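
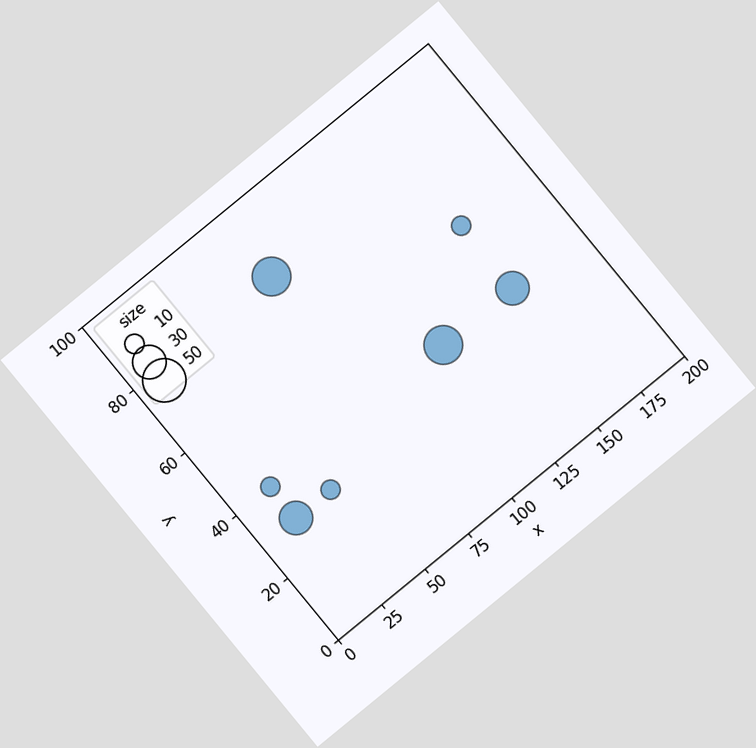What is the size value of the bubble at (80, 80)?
The chart is tilted about 39° counter-clockwise. Matching the bubble at (80, 80) against the size legend gives 40.

40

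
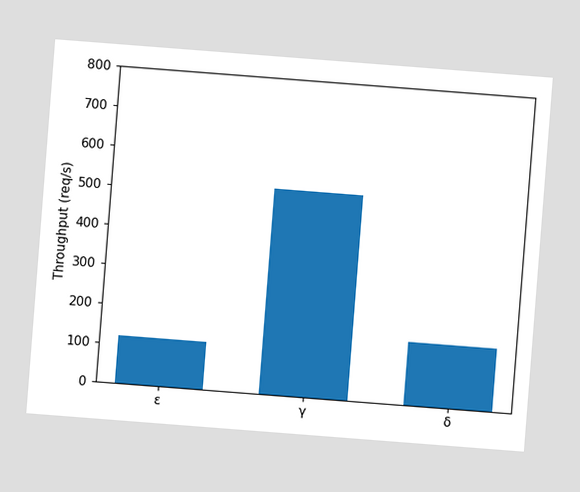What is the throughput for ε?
120req/s

The chart is tilted about 4° clockwise. Reading along the chart's y-axis, the ε bar reaches 120req/s.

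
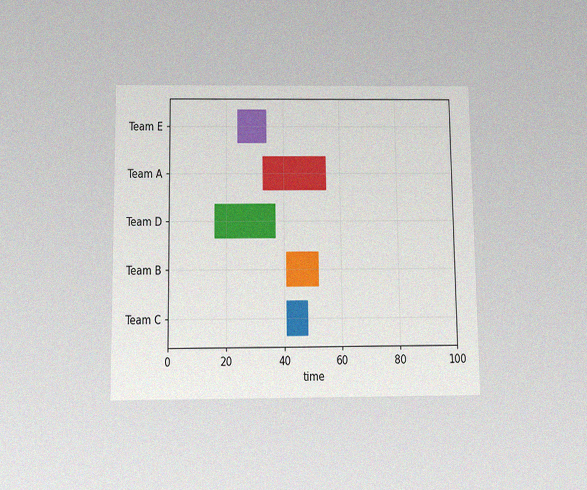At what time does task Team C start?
41

The chart is viewed slightly from below, with some photo noise. The Team C bar begins at t=41.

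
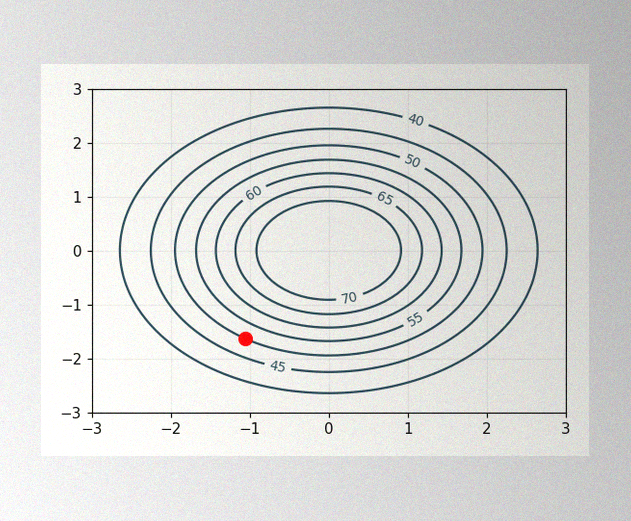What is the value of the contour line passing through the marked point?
50

The image has some photo noise and uneven lighting. The marked point sits on the contour labelled 50.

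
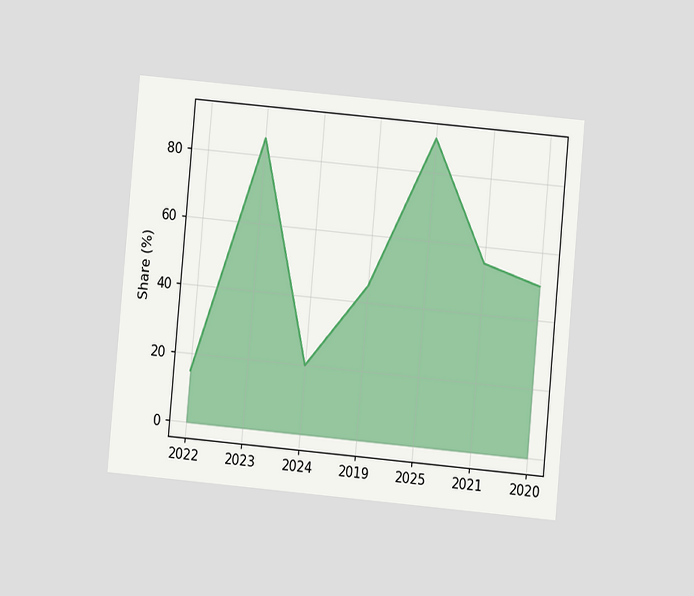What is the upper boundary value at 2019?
45%

The chart is tilted about 5° clockwise and viewed at a slight angle. At 2019 the upper boundary is at 45%.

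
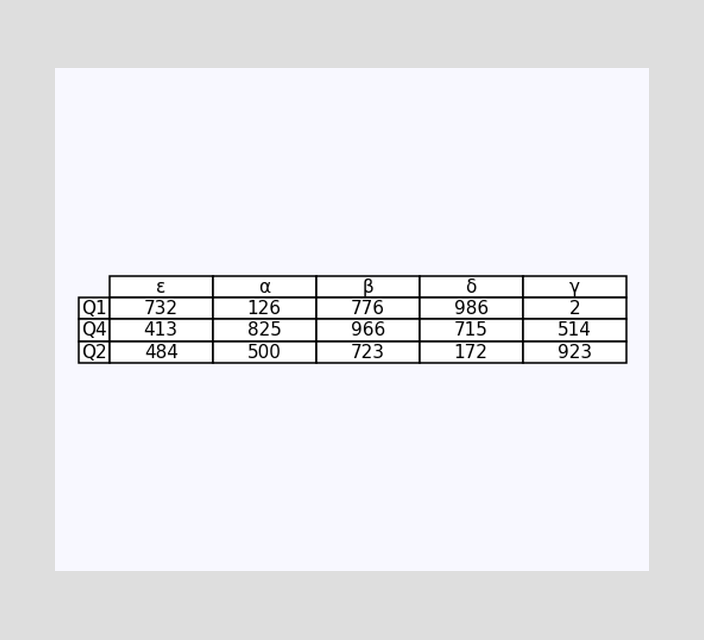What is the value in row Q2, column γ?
923

The (Q2, γ) cell reads 923.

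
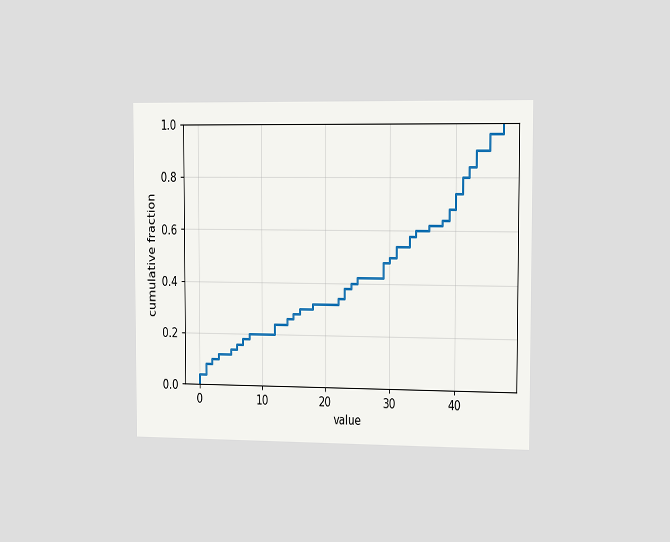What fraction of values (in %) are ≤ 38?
64%

The chart is viewed slightly from the right. At x=38 the ECDF step is at 64%.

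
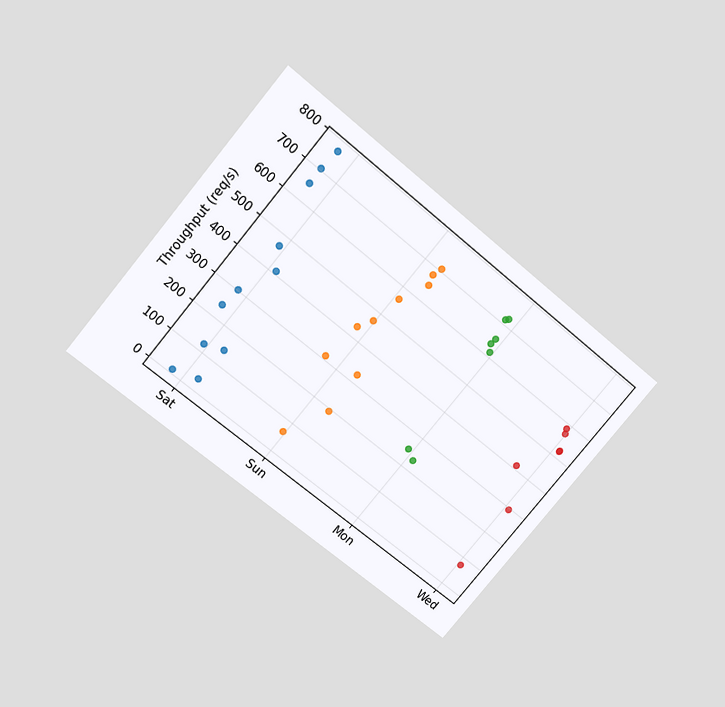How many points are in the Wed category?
The chart is tilted about 40° clockwise and viewed slightly from above. Counting the markers in the Wed column gives 7.

7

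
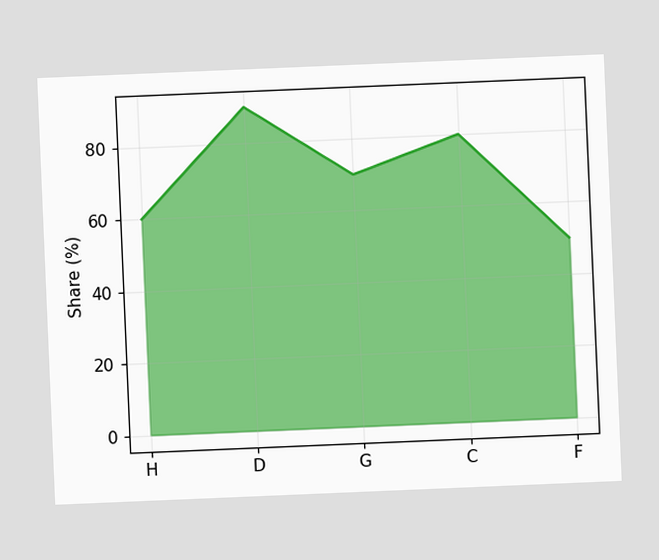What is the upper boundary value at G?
The chart is tilted about 2° counter-clockwise. At G the upper boundary is at 70%.

70%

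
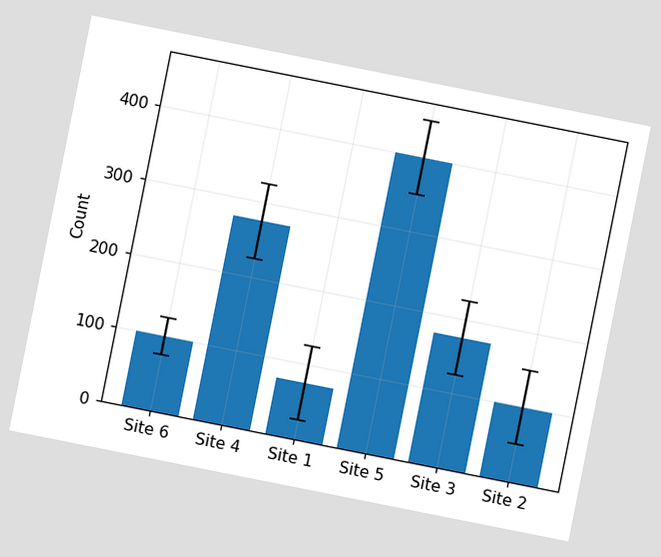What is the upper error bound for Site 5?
450

The chart is tilted about 11° clockwise. The Site 5 bar's upper whisker reaches 450.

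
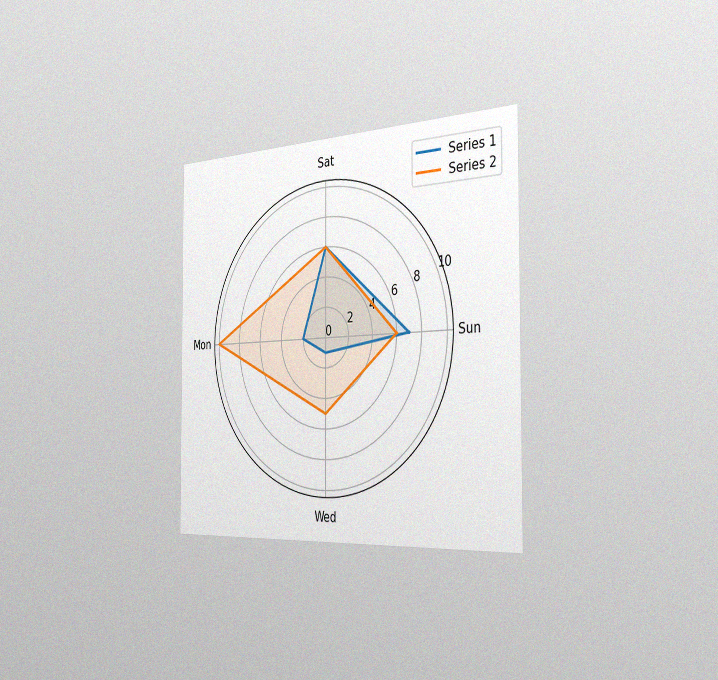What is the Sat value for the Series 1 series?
6

The chart is viewed slightly from the right, with some photo noise. On the Sat axis, Series 1 reaches 6.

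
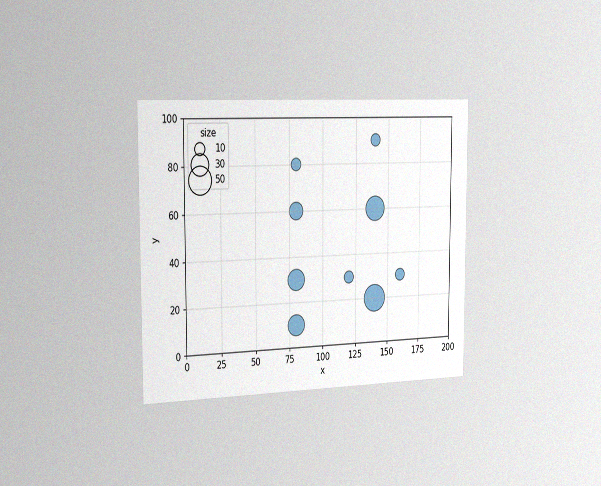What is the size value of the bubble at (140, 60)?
40

The chart is viewed slightly from the left, with some photo noise. Matching the bubble at (140, 60) against the size legend gives 40.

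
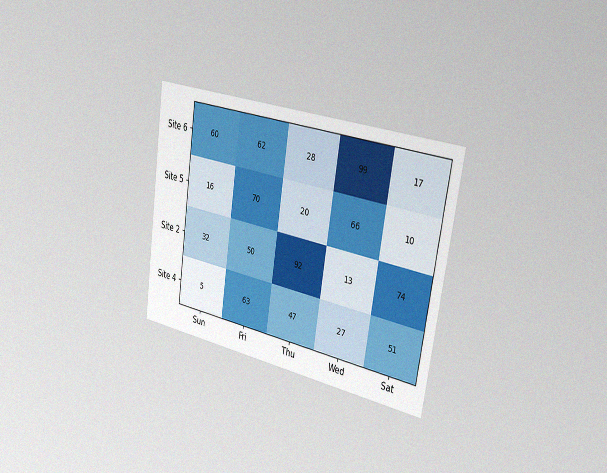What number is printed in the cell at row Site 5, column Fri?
The chart is tilted about 9° clockwise and viewed slightly from the right, with some photo noise. The (Site 5, Fri) cell reads 70.

70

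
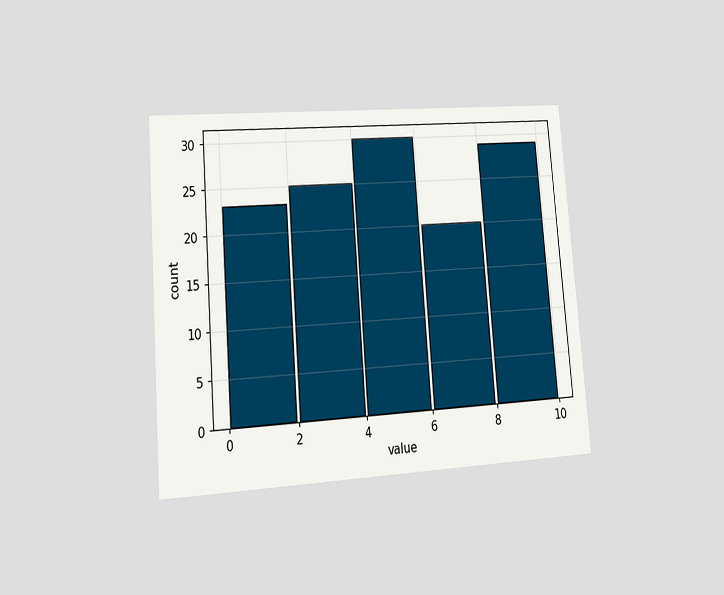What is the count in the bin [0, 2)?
23

The chart is tilted about 4° counter-clockwise and viewed at a slight angle. The [0, 2) bin has height 23.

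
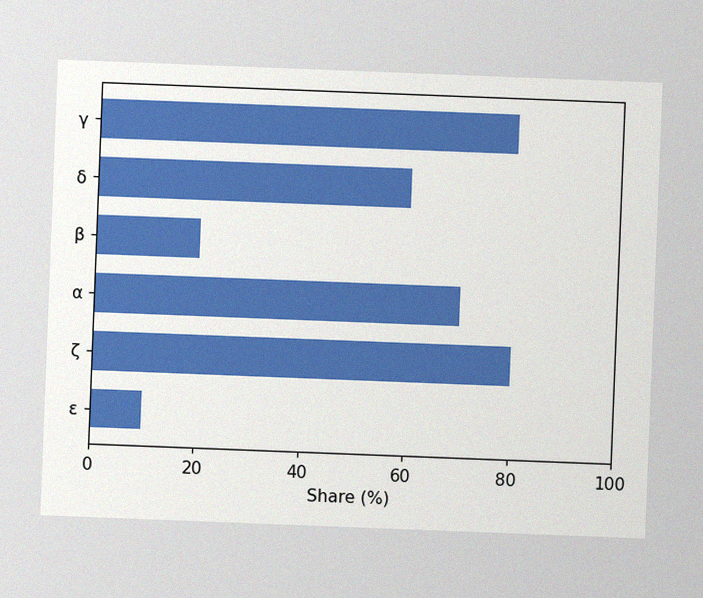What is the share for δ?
60%

The chart is tilted about 2° clockwise, with some photo noise. Reading along the chart's x-axis, the δ bar reaches 60%.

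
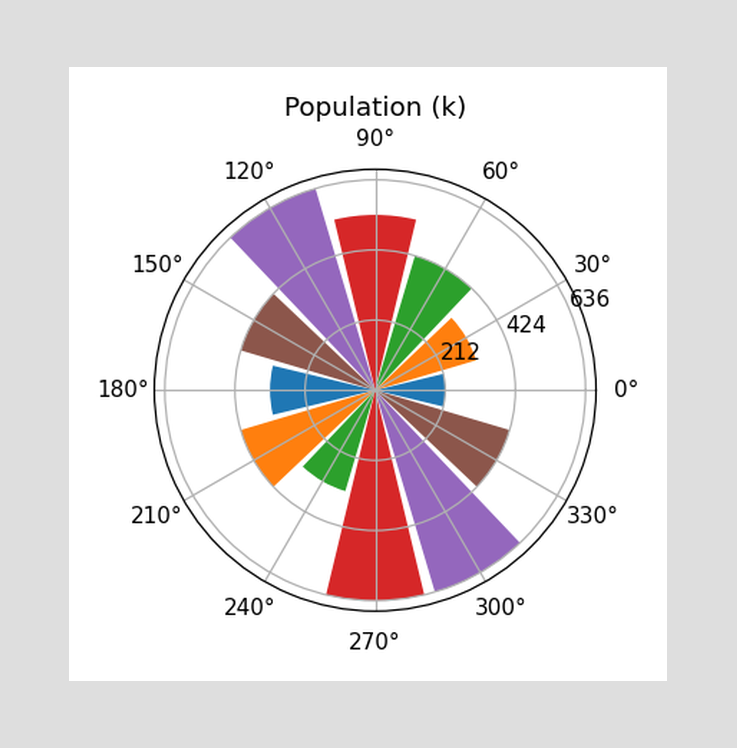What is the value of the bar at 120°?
636k

The bar at 120° reaches 636k on the radial axis.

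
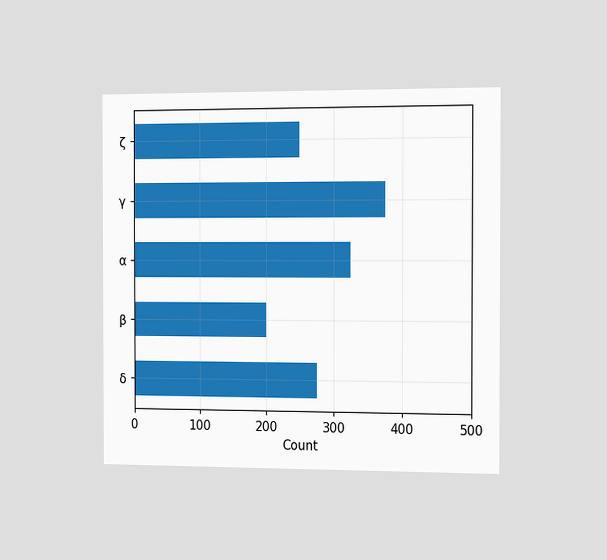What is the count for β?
The chart is viewed slightly from the right. Reading along the chart's x-axis, the β bar reaches 200.

200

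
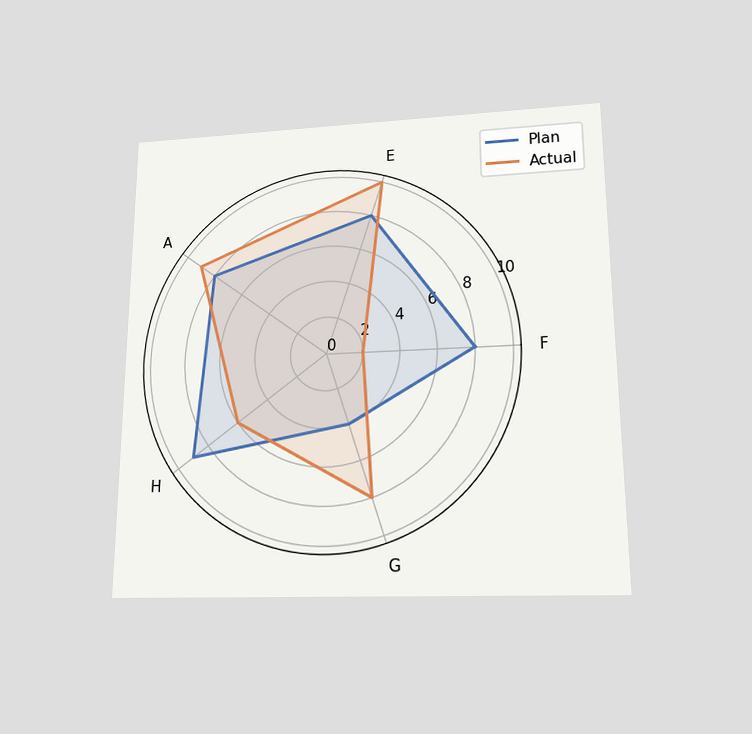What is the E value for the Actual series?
10

The chart is viewed slightly from below. On the E axis, Actual reaches 10.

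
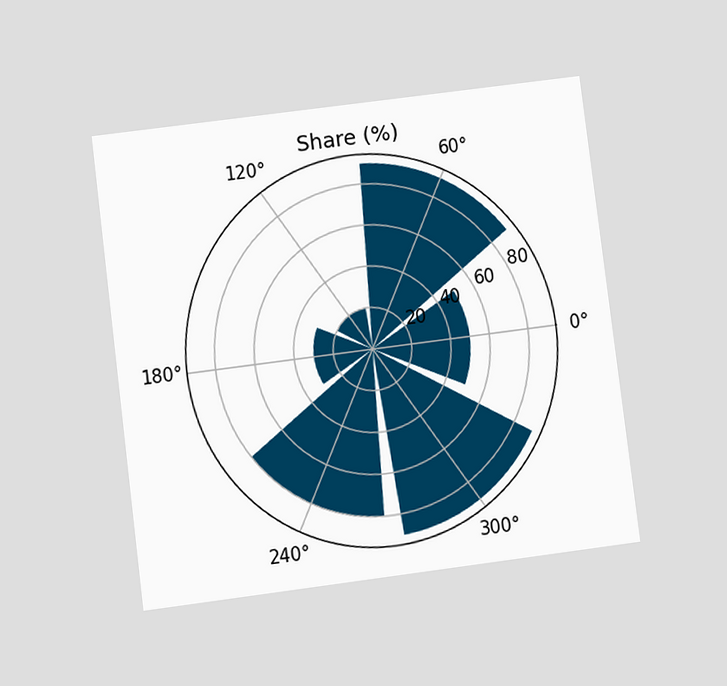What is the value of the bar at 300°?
The chart is tilted about 7° counter-clockwise and viewed at a slight angle. The bar at 300° reaches 90% on the radial axis.

90%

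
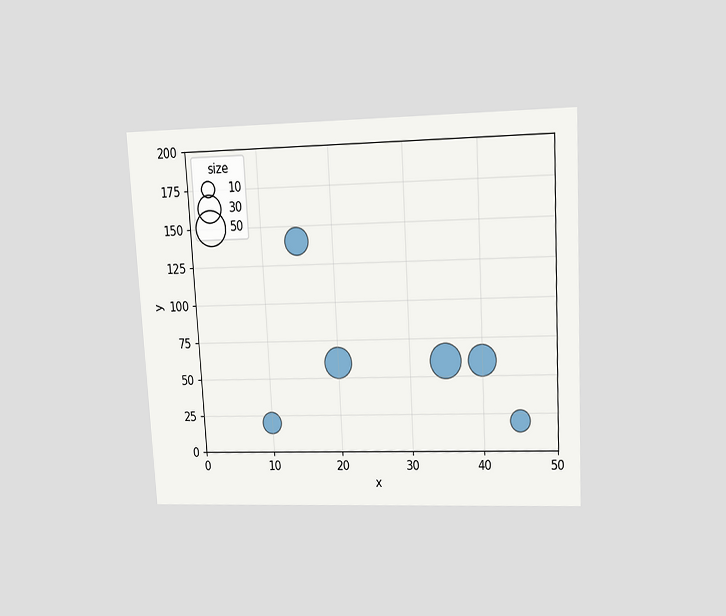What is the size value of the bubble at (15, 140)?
30

The chart is tilted about 3° counter-clockwise and viewed at a slight angle. Matching the bubble at (15, 140) against the size legend gives 30.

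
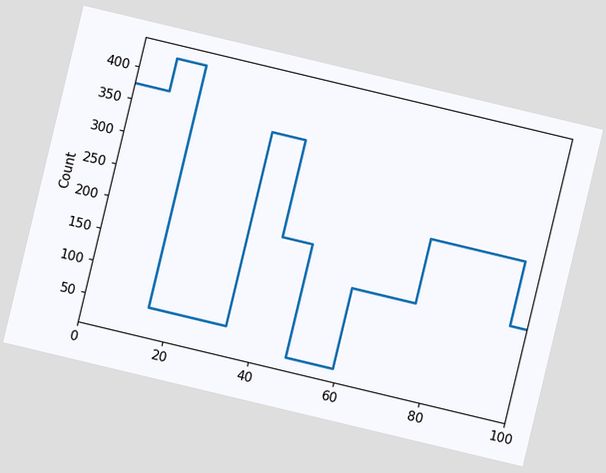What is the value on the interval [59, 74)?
150

The chart is tilted about 13° clockwise. On [59, 74) the step sits at 150.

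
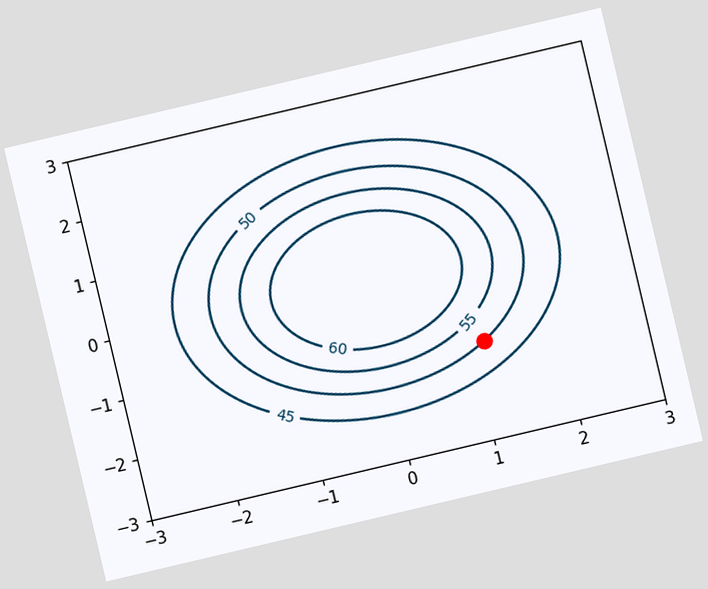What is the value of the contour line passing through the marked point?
The chart is tilted about 13° counter-clockwise. The marked point sits on the contour labelled 50.

50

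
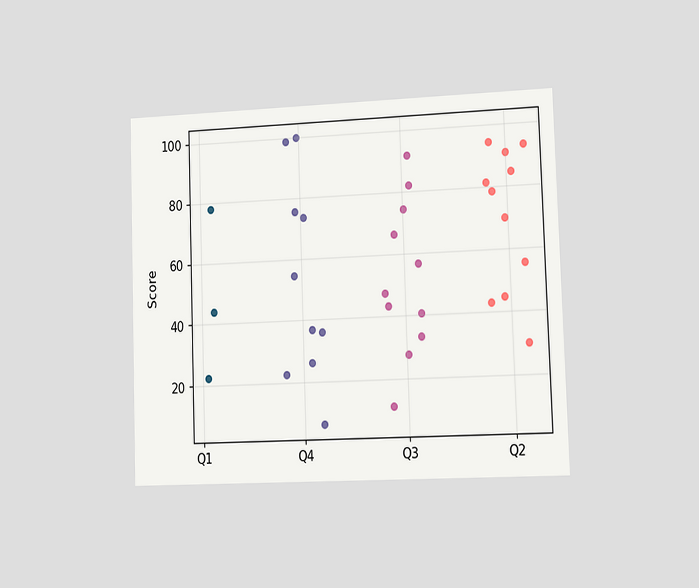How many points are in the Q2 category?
The chart is viewed at a slight angle. Counting the markers in the Q2 column gives 11.

11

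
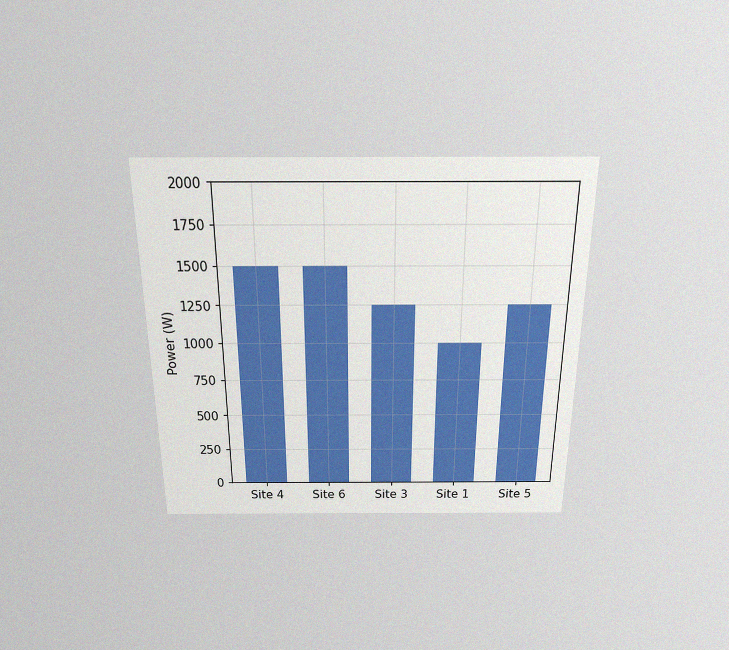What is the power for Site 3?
1250W

The chart is viewed slightly from above, with some photo noise. Reading along the chart's y-axis, the Site 3 bar reaches 1250W.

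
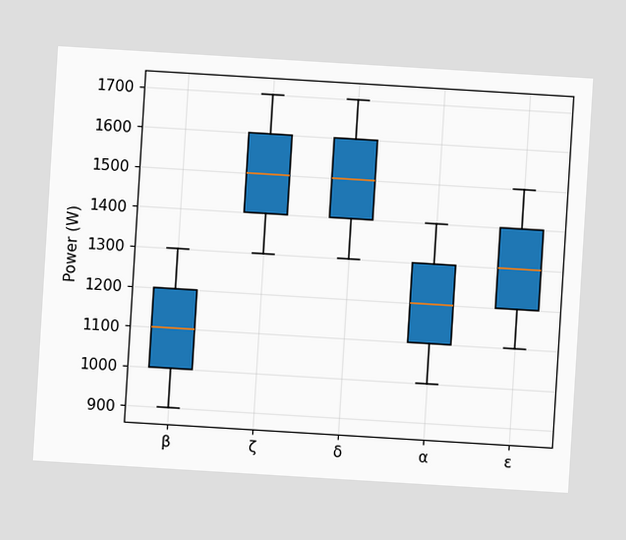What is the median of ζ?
1500W

The chart is tilted about 3° clockwise. The median line in the ζ box sits at 1500W.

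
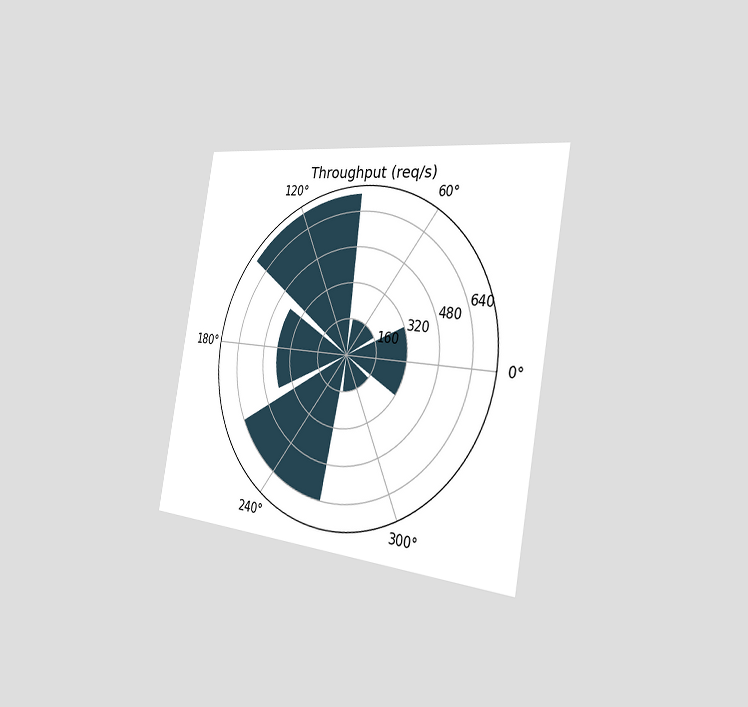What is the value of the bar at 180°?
400req/s

The chart is tilted about 10° clockwise and viewed slightly from the right. The bar at 180° reaches 400req/s on the radial axis.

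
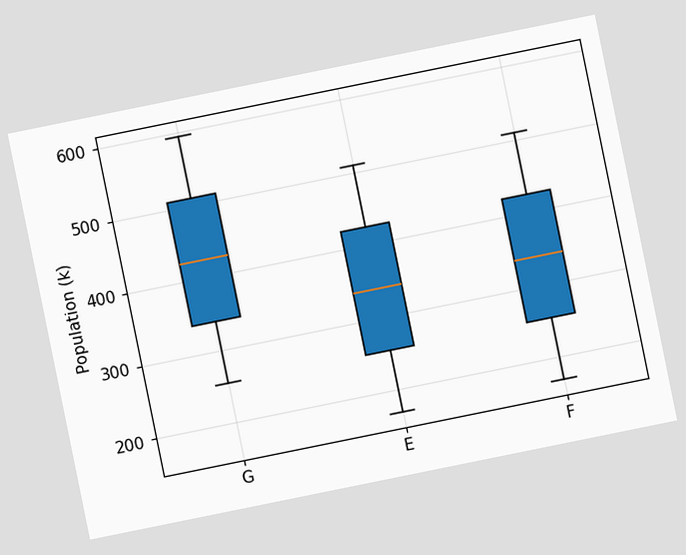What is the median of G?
The chart is tilted about 11° counter-clockwise. The median line in the G box sits at 425k.

425k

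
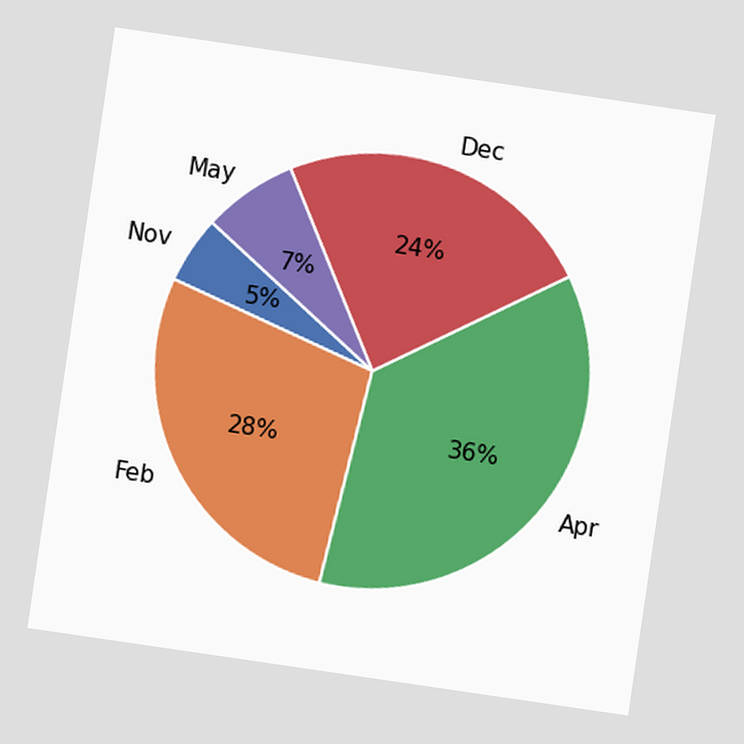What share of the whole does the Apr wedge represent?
The chart is tilted about 8° clockwise. The Apr slice takes up 36% of the pie.

36%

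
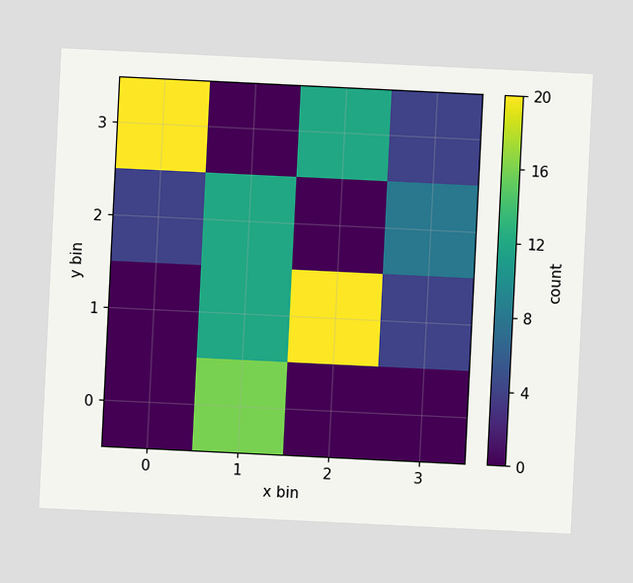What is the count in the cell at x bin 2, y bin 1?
20

The chart is tilted about 3° clockwise. Matching the cell (2, 1) against the colorbar gives 20.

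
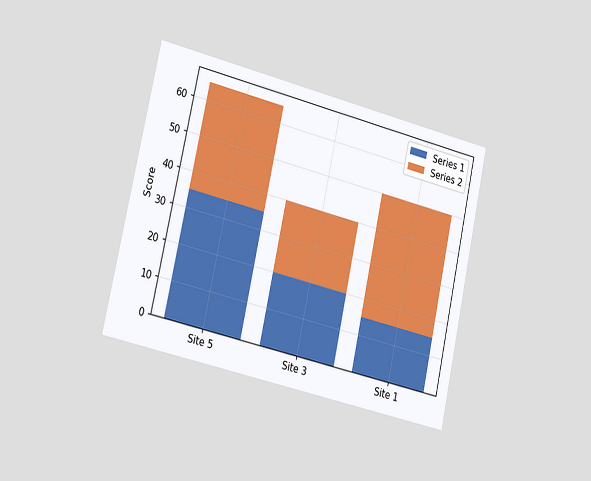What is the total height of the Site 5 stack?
The chart is tilted about 13° clockwise and viewed slightly from the left. The Site 5 stack's top reaches 65 on the y-axis.

65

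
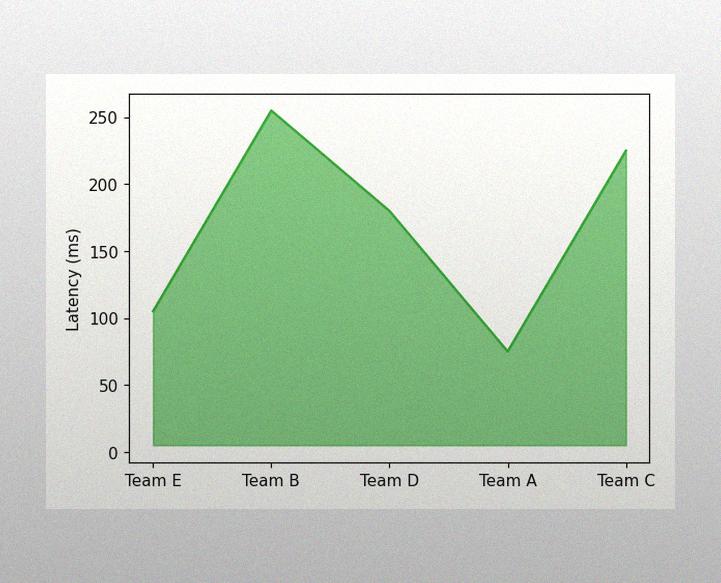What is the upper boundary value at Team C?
The image has some photo noise and uneven lighting. At Team C the upper boundary is at 225ms.

225ms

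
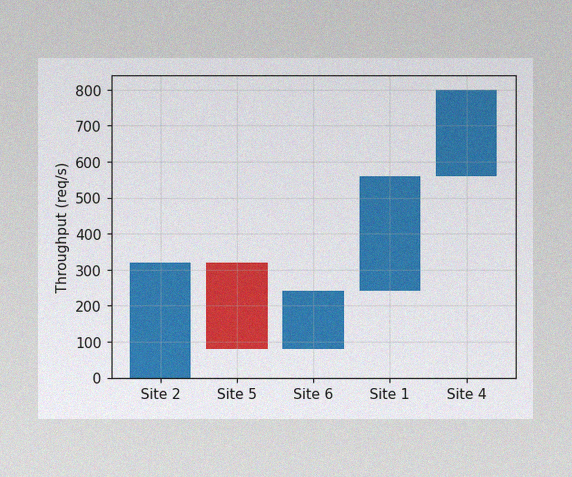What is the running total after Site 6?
240req/s

The image has some photo noise and uneven lighting. After Site 6 the running total reaches 240req/s.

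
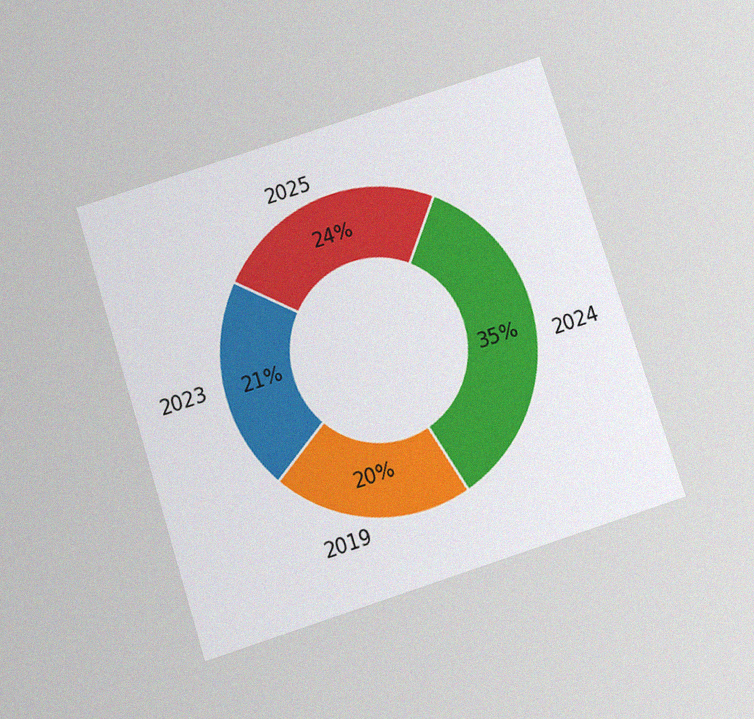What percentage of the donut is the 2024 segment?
35%

The chart is tilted about 18° counter-clockwise and viewed slightly from below, with some photo noise. The 2024 segment takes up 35% of the ring.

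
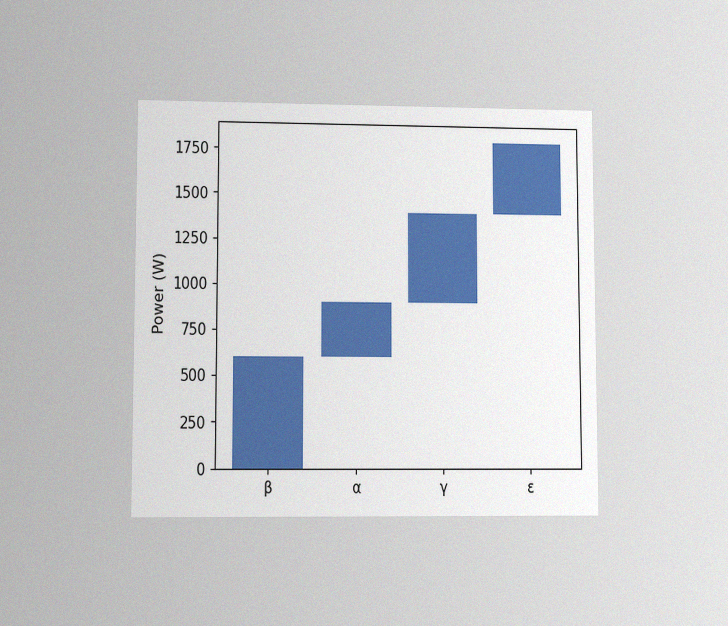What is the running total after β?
The chart is viewed at a slight angle, with some photo noise. After β the running total reaches 600W.

600W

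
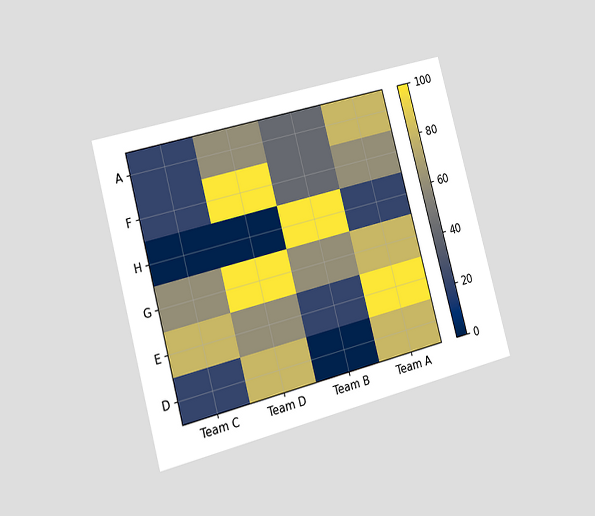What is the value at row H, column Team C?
The chart is tilted about 15° counter-clockwise and viewed slightly from the left. Matching cell (H, Team C) against the colorbar gives 0.

0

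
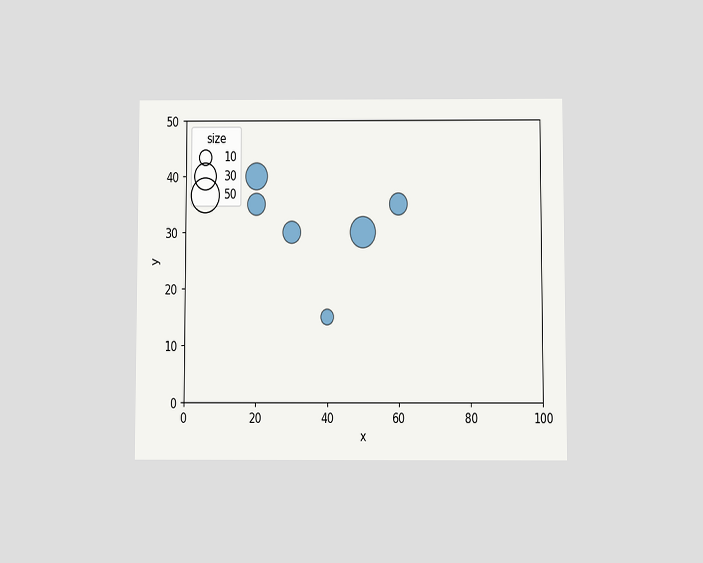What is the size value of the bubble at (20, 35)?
The chart is viewed slightly from below. Matching the bubble at (20, 35) against the size legend gives 20.

20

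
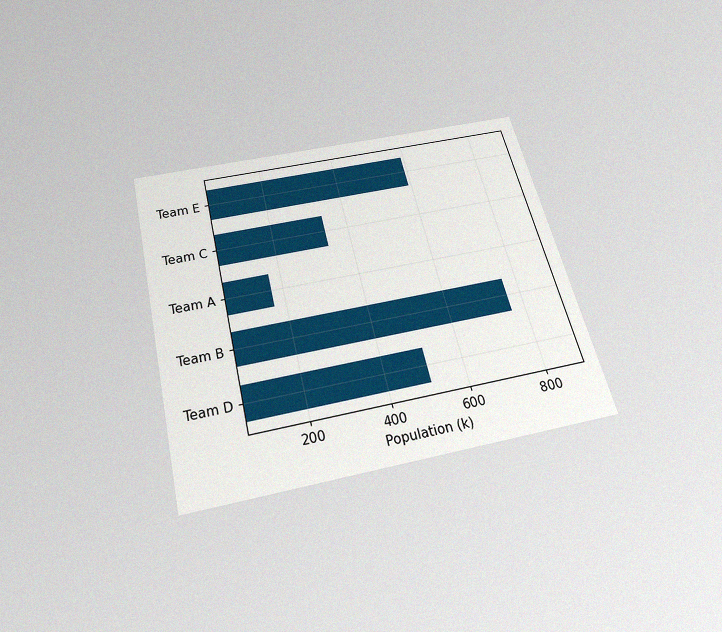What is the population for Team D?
The chart is tilted about 14° counter-clockwise and viewed slightly from below, with some photo noise. Reading along the chart's x-axis, the Team D bar reaches 510k.

510k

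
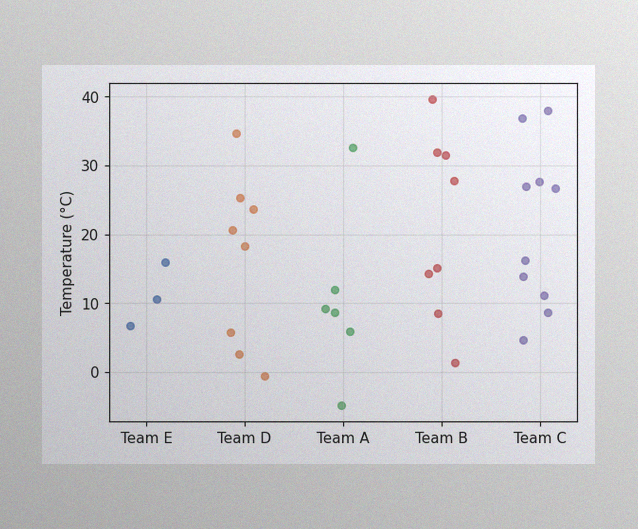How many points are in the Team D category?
The image has some photo noise and uneven lighting. Counting the markers in the Team D column gives 8.

8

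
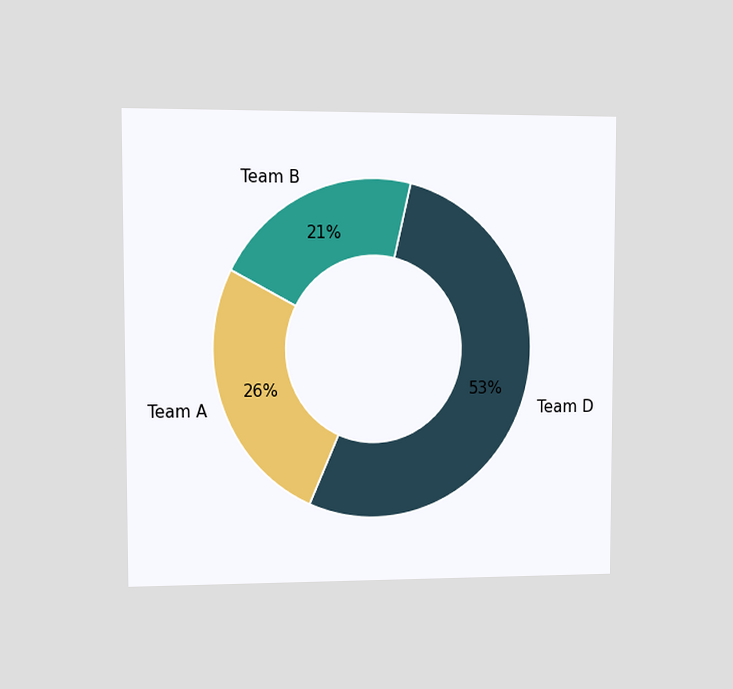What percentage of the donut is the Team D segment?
53%

The chart is viewed at a slight angle. The Team D segment takes up 53% of the ring.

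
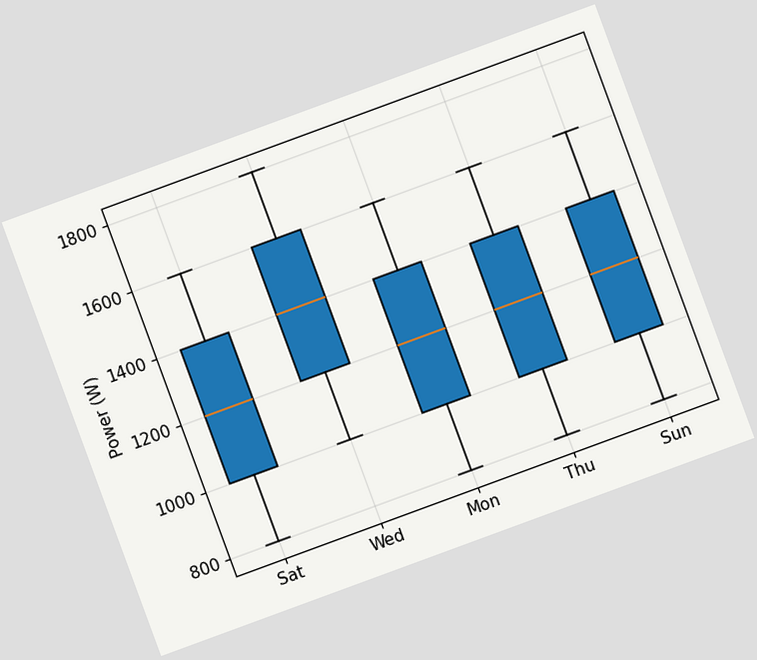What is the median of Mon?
The chart is tilted about 20° counter-clockwise. The median line in the Mon box sits at 1200W.

1200W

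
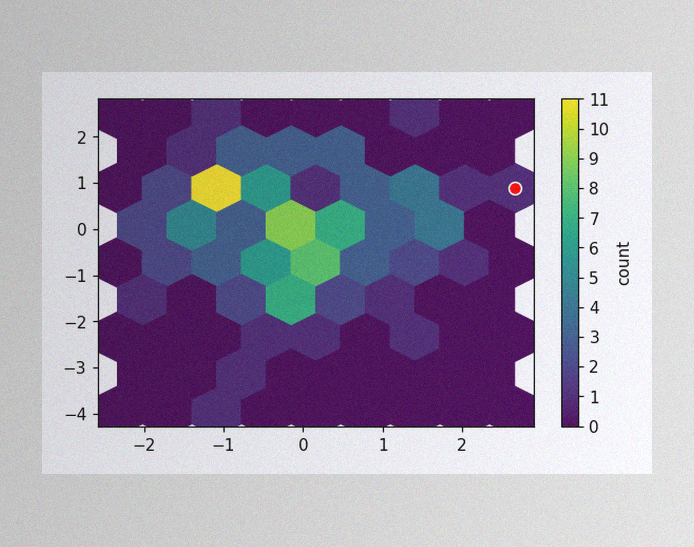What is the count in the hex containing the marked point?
1

The image has some photo noise and uneven lighting. The marked hex reads 1 on the colorbar.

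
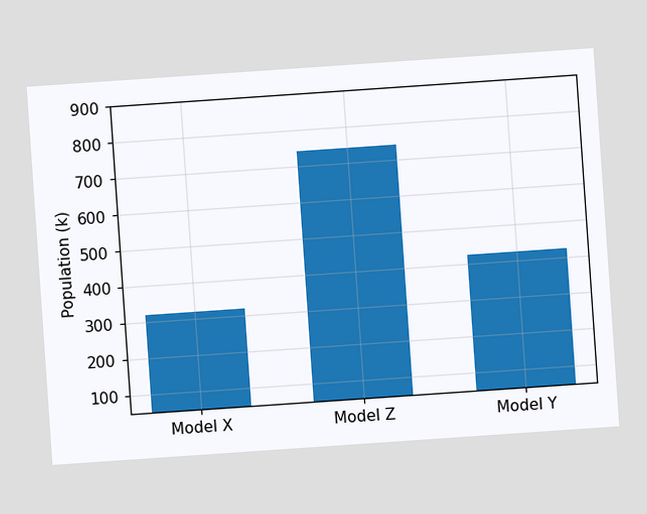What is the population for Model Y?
424k

The chart is tilted about 4° counter-clockwise. Reading along the chart's y-axis, the Model Y bar reaches 424k.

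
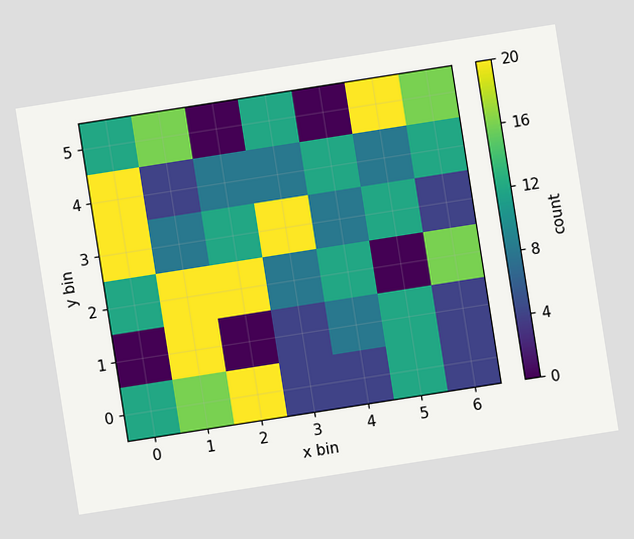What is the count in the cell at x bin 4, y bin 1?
8

The chart is tilted about 9° counter-clockwise. Matching the cell (4, 1) against the colorbar gives 8.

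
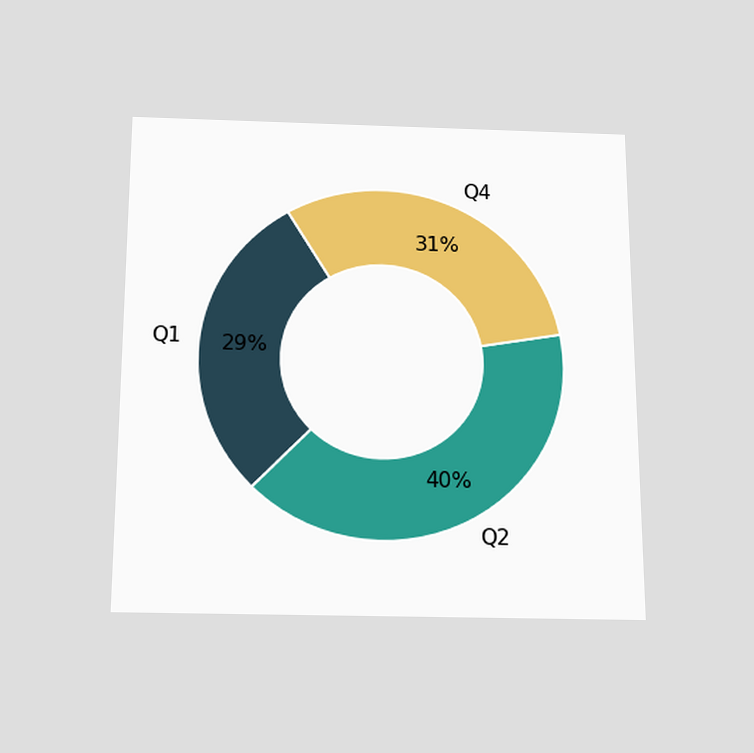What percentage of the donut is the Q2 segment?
The chart is viewed slightly from below. The Q2 segment takes up 40% of the ring.

40%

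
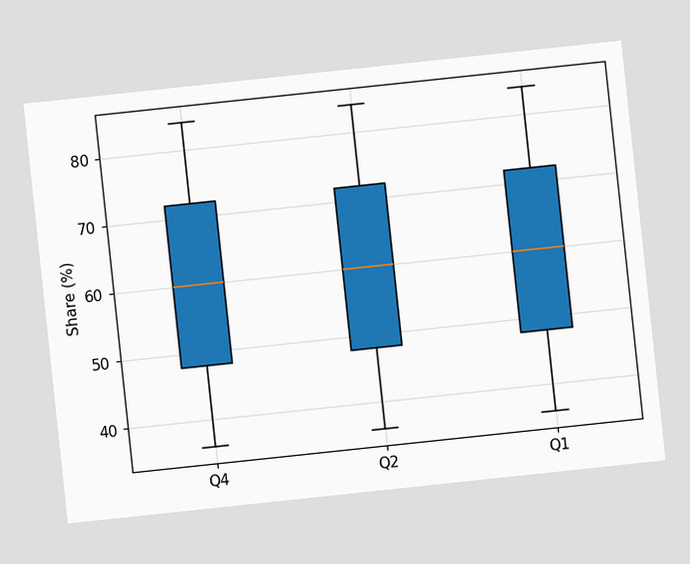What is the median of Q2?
The chart is tilted about 6° counter-clockwise. The median line in the Q2 box sits at 60%.

60%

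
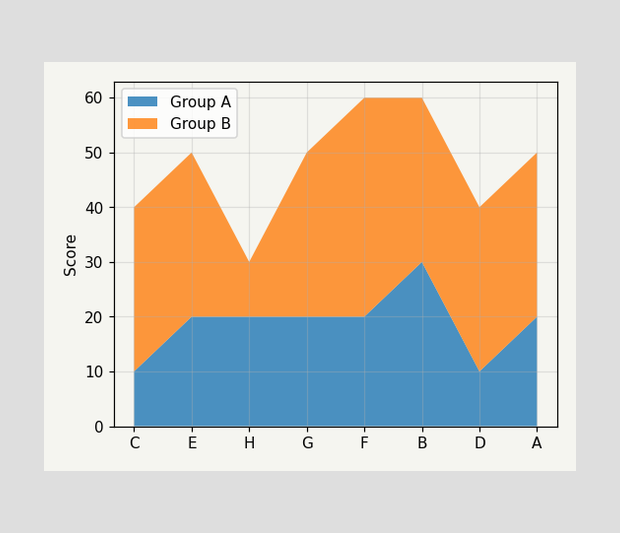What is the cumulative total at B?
60

The stacked total at B reaches 60.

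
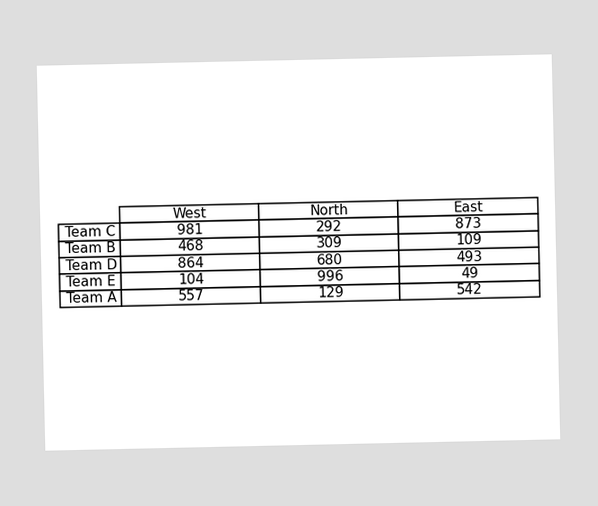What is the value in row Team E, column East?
49

The (Team E, East) cell reads 49.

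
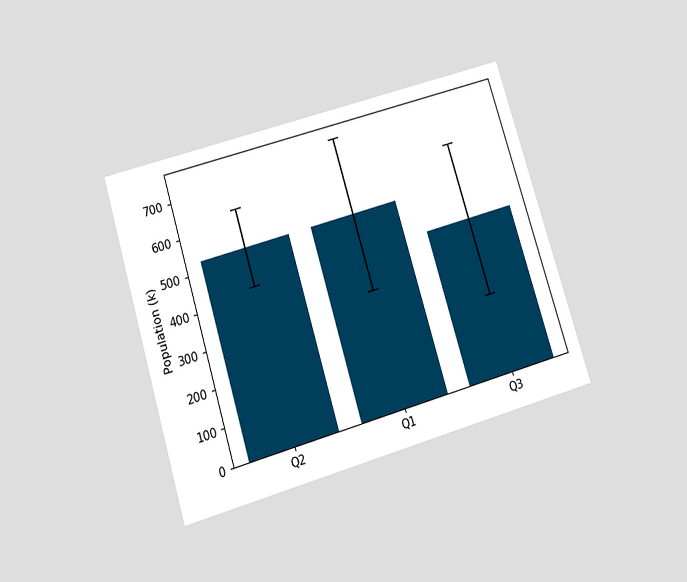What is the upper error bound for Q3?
The chart is tilted about 17° counter-clockwise and viewed slightly from below. The Q3 bar's upper whisker reaches 636k.

636k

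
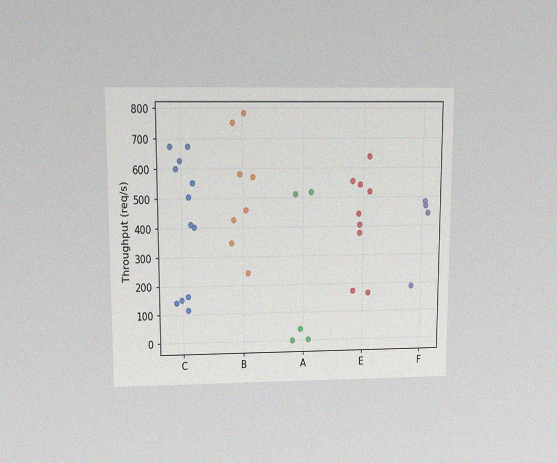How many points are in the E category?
The chart is viewed slightly from above, with some photo noise. Counting the markers in the E column gives 9.

9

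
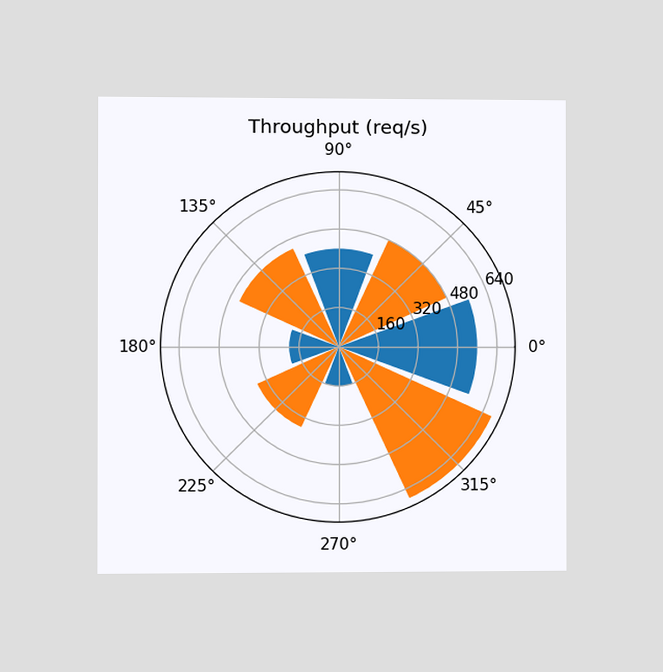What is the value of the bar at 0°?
560req/s

The chart is viewed slightly from the left. The bar at 0° reaches 560req/s on the radial axis.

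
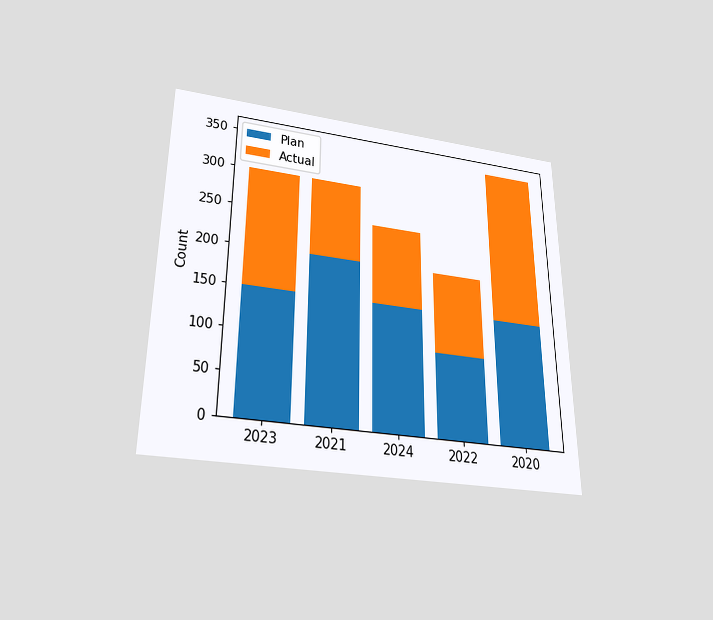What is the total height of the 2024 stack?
250

The chart is viewed slightly from below. The 2024 stack's top reaches 250 on the y-axis.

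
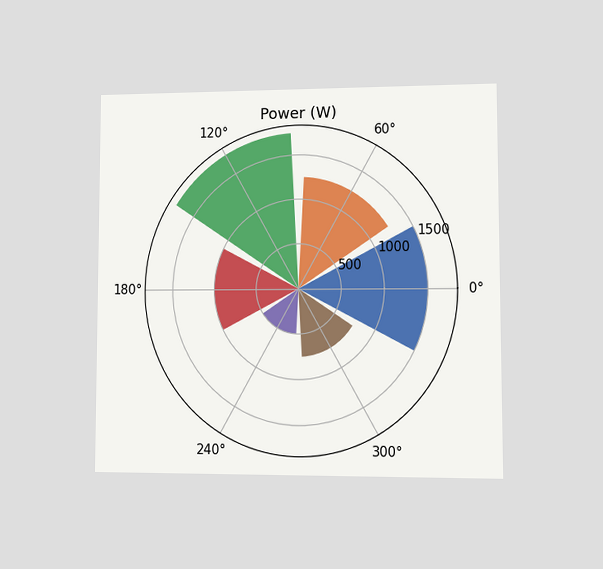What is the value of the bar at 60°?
1250W

The chart is viewed at a slight angle. The bar at 60° reaches 1250W on the radial axis.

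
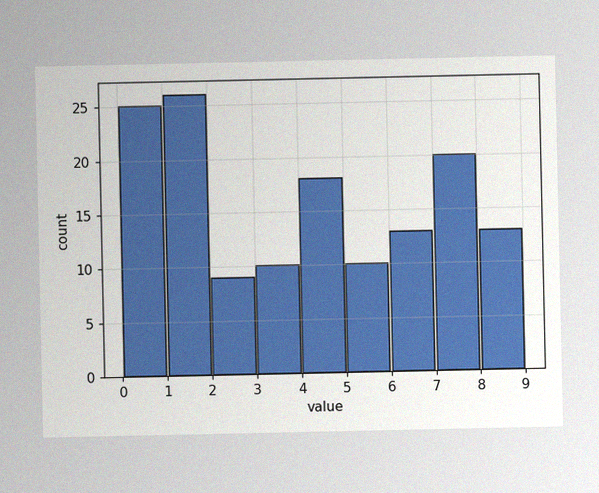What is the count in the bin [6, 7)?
The image has some photo noise and uneven lighting. The [6, 7) bin has height 13.

13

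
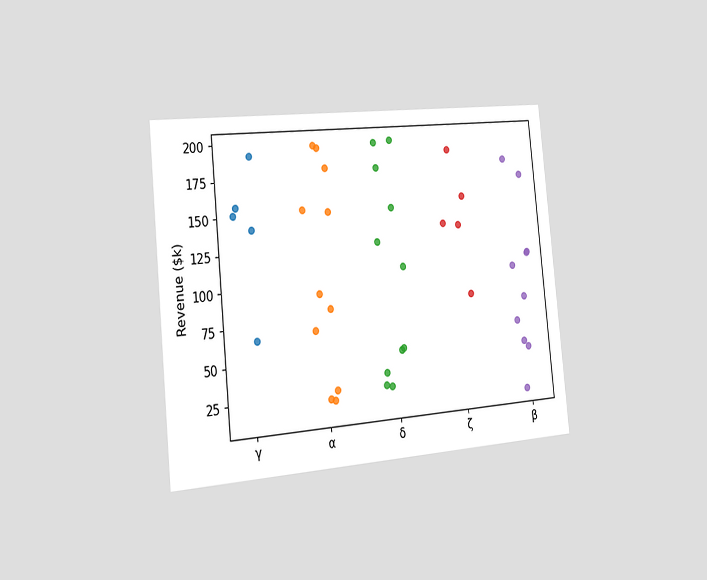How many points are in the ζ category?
The chart is tilted about 6° counter-clockwise and viewed slightly from the left. Counting the markers in the ζ column gives 5.

5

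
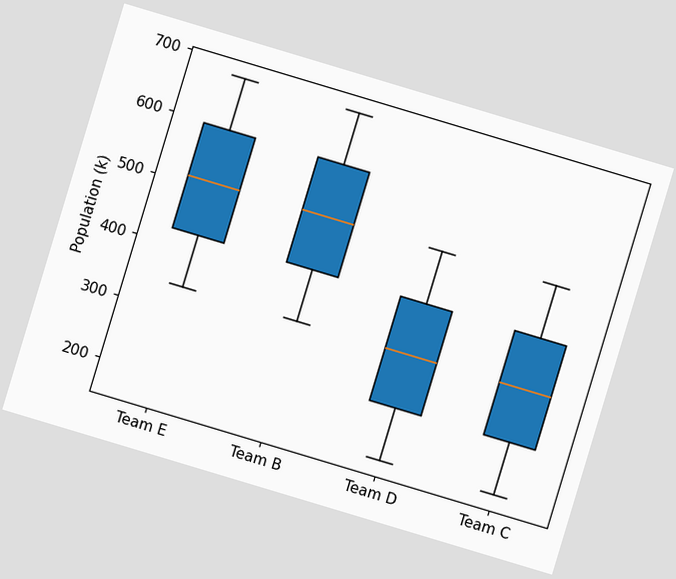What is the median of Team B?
The chart is tilted about 17° clockwise. The median line in the Team B box sits at 510k.

510k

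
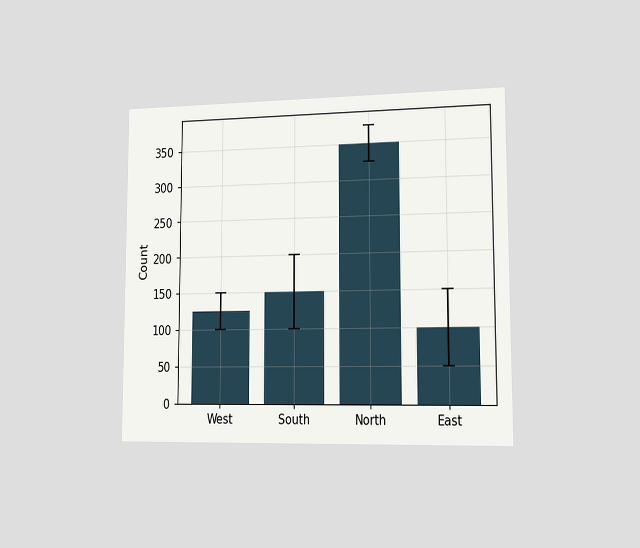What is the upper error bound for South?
200

The chart is viewed slightly from the right. The South bar's upper whisker reaches 200.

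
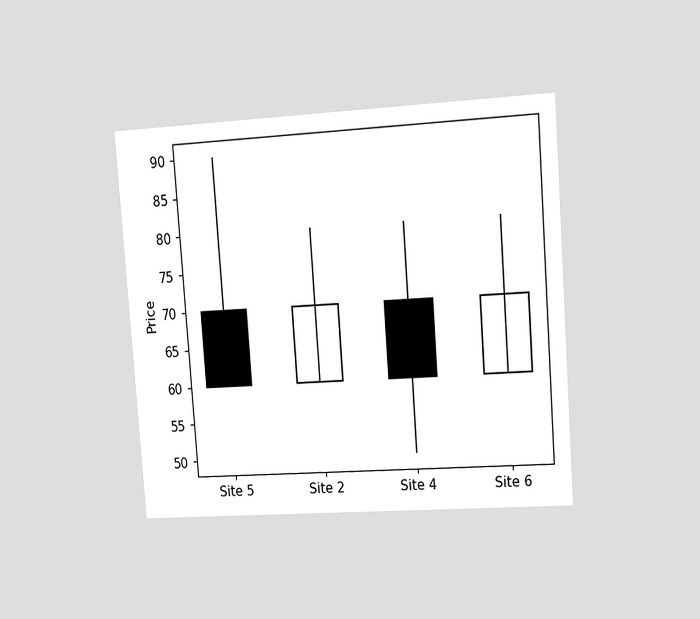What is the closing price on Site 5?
60

The chart is tilted about 4° counter-clockwise and viewed slightly from the right. The Site 5 candle closes at 60.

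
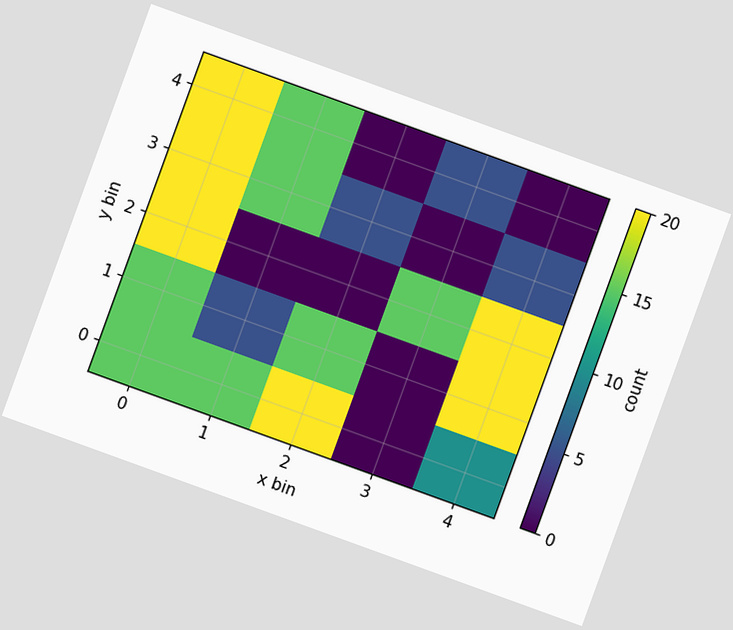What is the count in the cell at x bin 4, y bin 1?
The chart is tilted about 20° clockwise. Matching the cell (4, 1) against the colorbar gives 20.

20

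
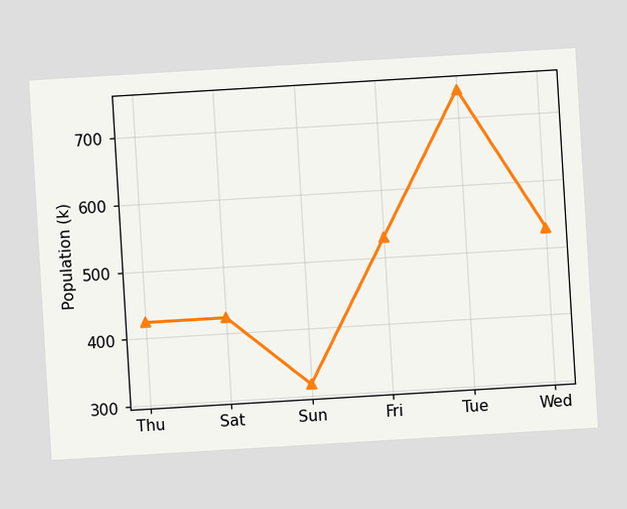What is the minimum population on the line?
The chart is tilted about 3° counter-clockwise. The lowest point is at Sun, and reading across to the y-axis gives 318k.

318k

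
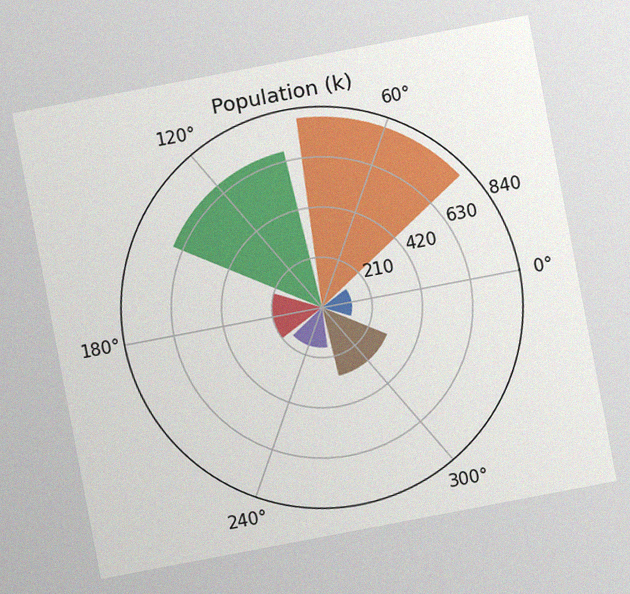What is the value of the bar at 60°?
798k

The chart is tilted about 11° counter-clockwise, with some photo noise. The bar at 60° reaches 798k on the radial axis.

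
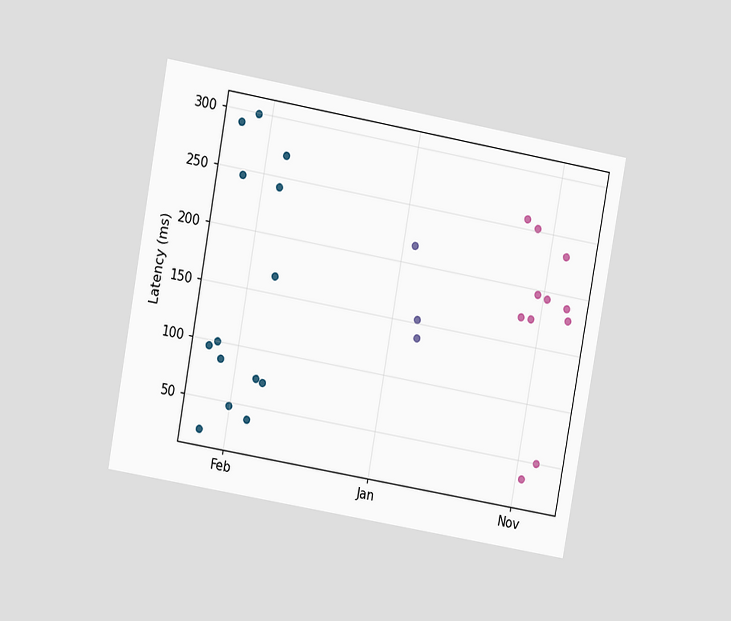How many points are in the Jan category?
3

The chart is tilted about 10° clockwise and viewed at a slight angle. Counting the markers in the Jan column gives 3.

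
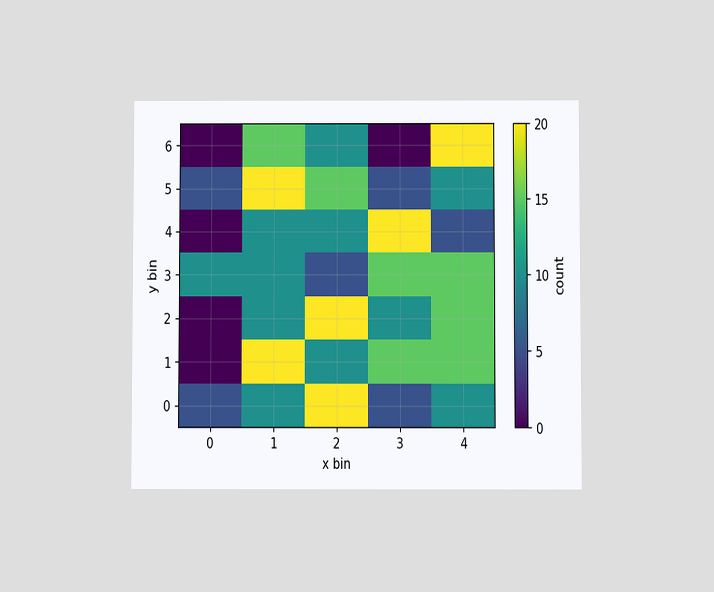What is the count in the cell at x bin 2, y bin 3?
The chart is viewed at a slight angle. Matching the cell (2, 3) against the colorbar gives 5.

5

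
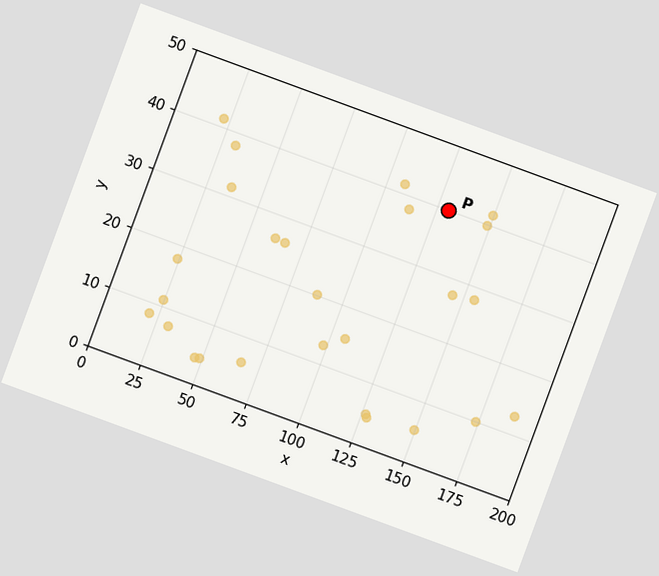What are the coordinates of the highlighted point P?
The chart is tilted about 20° clockwise. Following the gridlines from P to each axis, P sits at (130, 40).

(130, 40)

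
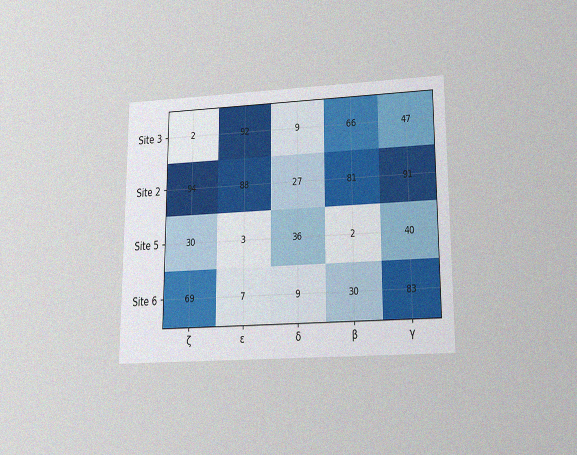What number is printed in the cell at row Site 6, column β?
The chart is viewed slightly from below, with some photo noise. The (Site 6, β) cell reads 30.

30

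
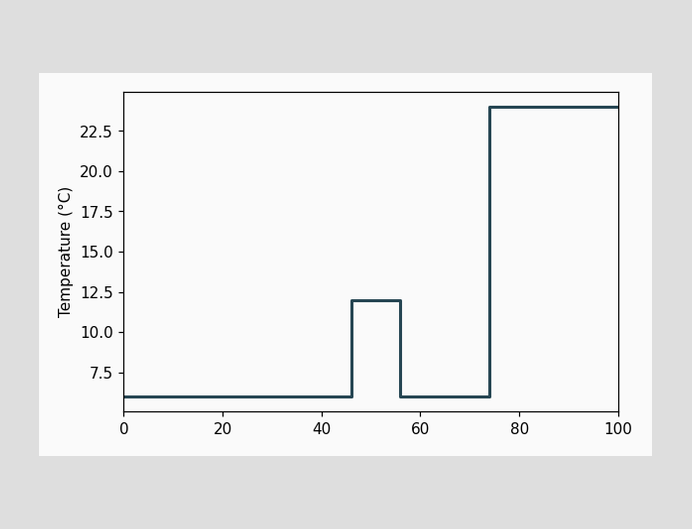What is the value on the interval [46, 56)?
On [46, 56) the step sits at 12°C.

12°C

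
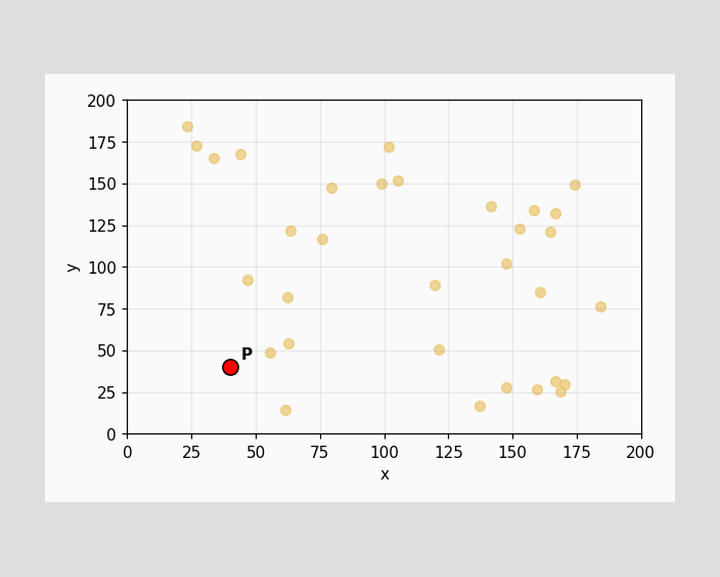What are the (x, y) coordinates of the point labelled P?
(40, 40)

Following the gridlines from P to each axis, P sits at (40, 40).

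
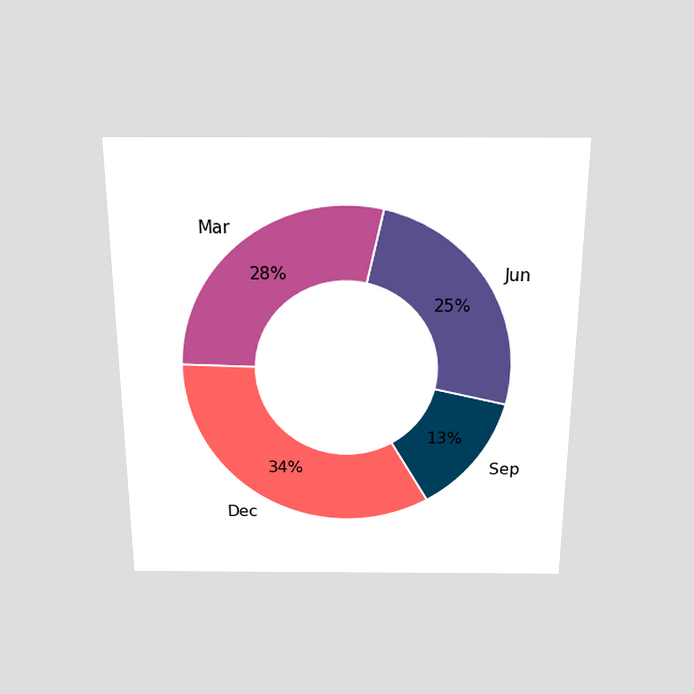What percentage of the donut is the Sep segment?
13%

The chart is viewed slightly from above. The Sep segment takes up 13% of the ring.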